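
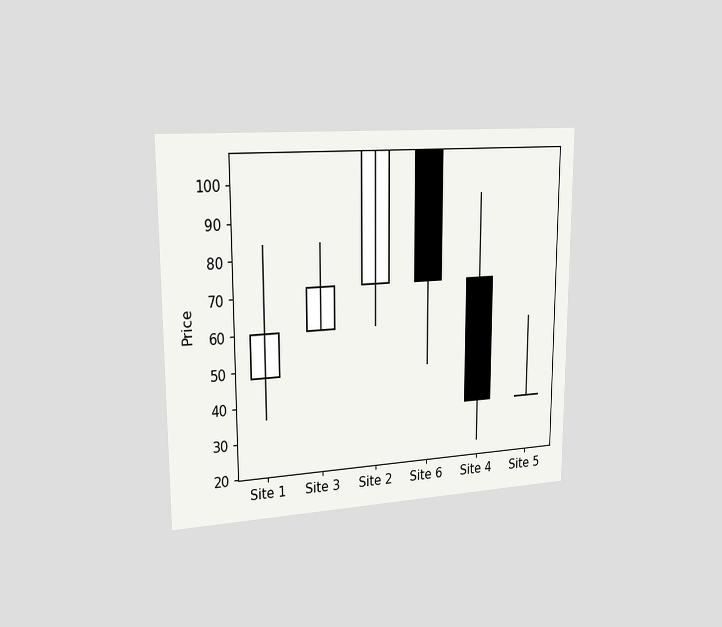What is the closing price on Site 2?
108

The chart is viewed slightly from the left. The Site 2 candle closes at 108.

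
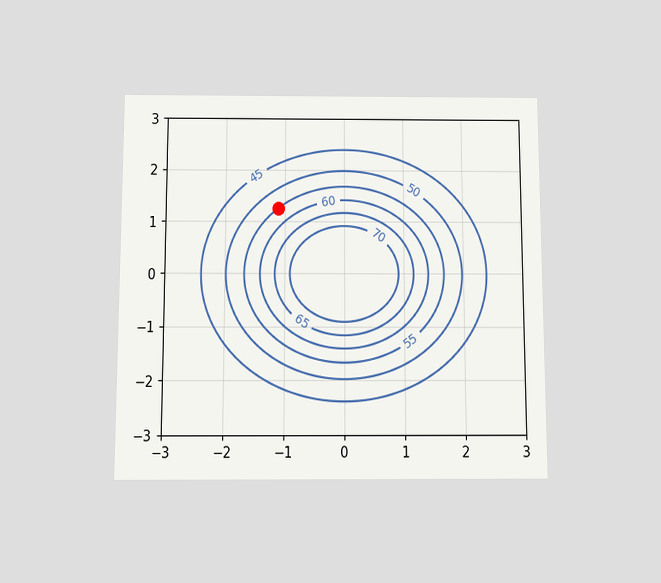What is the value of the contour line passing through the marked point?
55

The chart is viewed slightly from below. The marked point sits on the contour labelled 55.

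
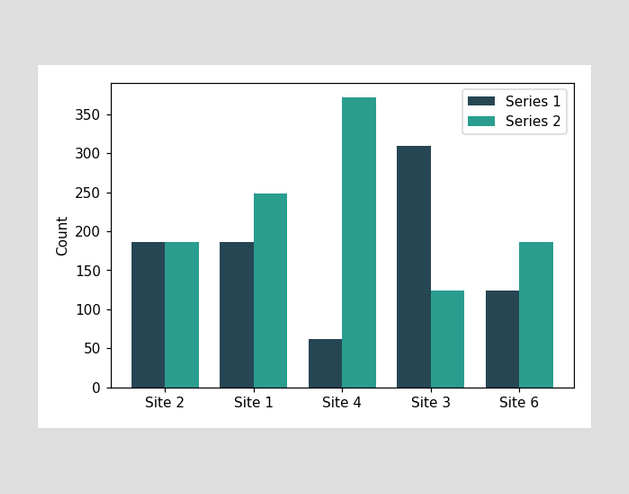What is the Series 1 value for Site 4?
62

The Series 1 bar at Site 4 reaches 62 on the y-axis.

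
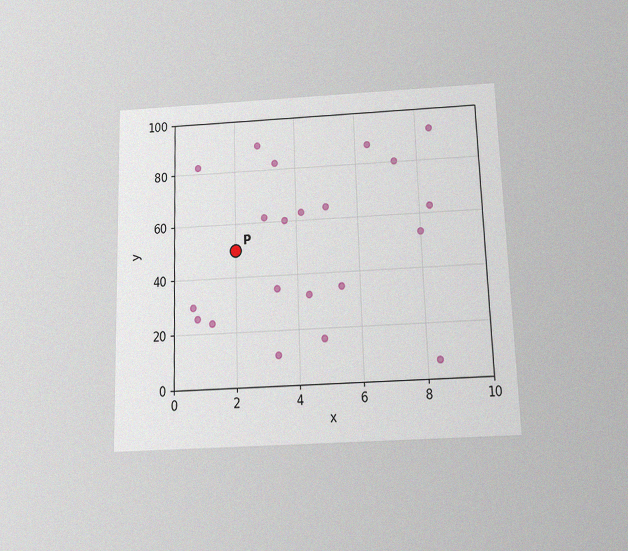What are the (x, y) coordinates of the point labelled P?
The chart is viewed slightly from below, with some photo noise. Following the gridlines from P to each axis, P sits at (2, 50).

(2, 50)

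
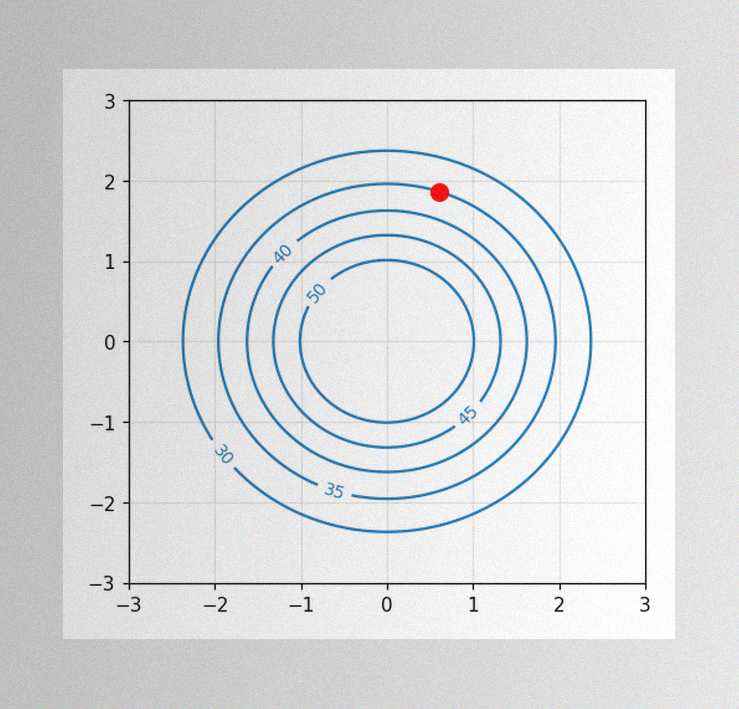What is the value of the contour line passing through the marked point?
35

The image has some photo noise and uneven lighting. The marked point sits on the contour labelled 35.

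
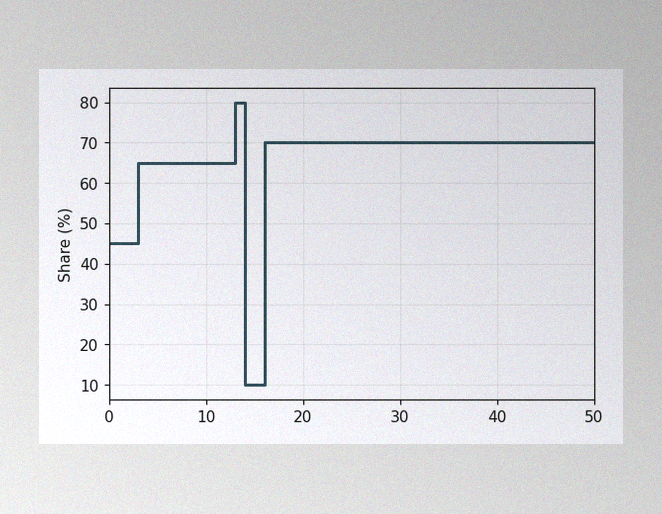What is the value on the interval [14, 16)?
10%

The image has some photo noise and uneven lighting. On [14, 16) the step sits at 10%.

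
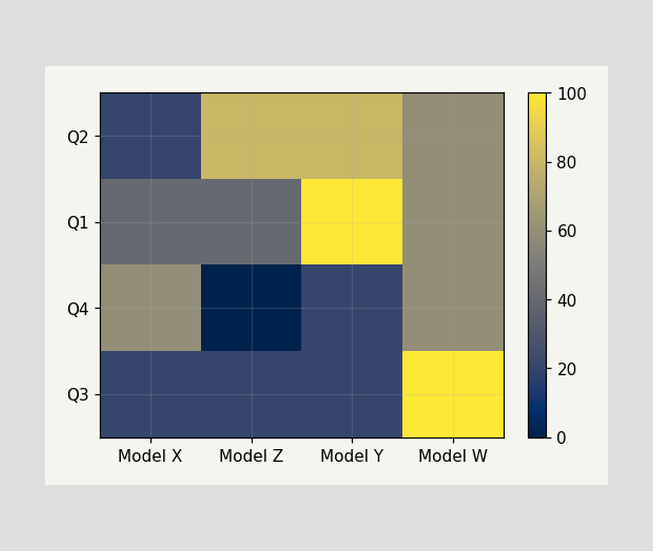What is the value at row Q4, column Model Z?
Matching cell (Q4, Model Z) against the colorbar gives 0.

0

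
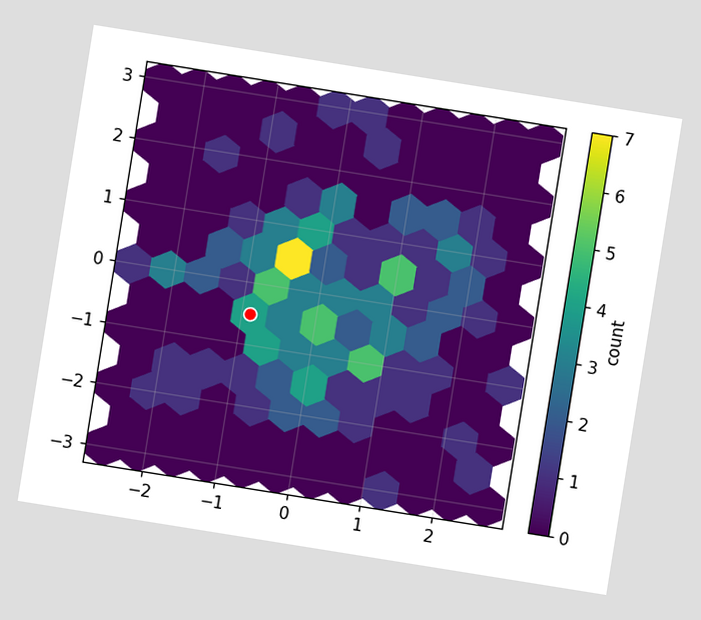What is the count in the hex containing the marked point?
4

The chart is tilted about 9° clockwise. The marked hex reads 4 on the colorbar.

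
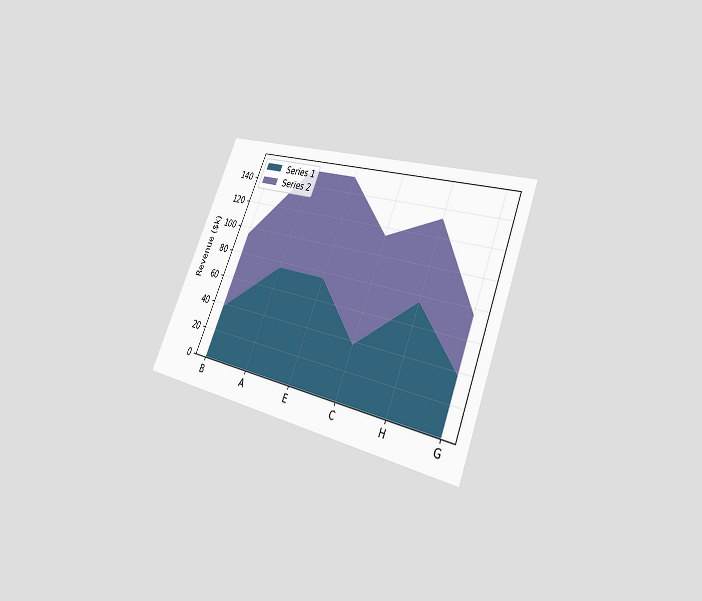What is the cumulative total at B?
The chart is tilted about 22° clockwise and viewed at a slight angle. The stacked total at B reaches $95k.

$95k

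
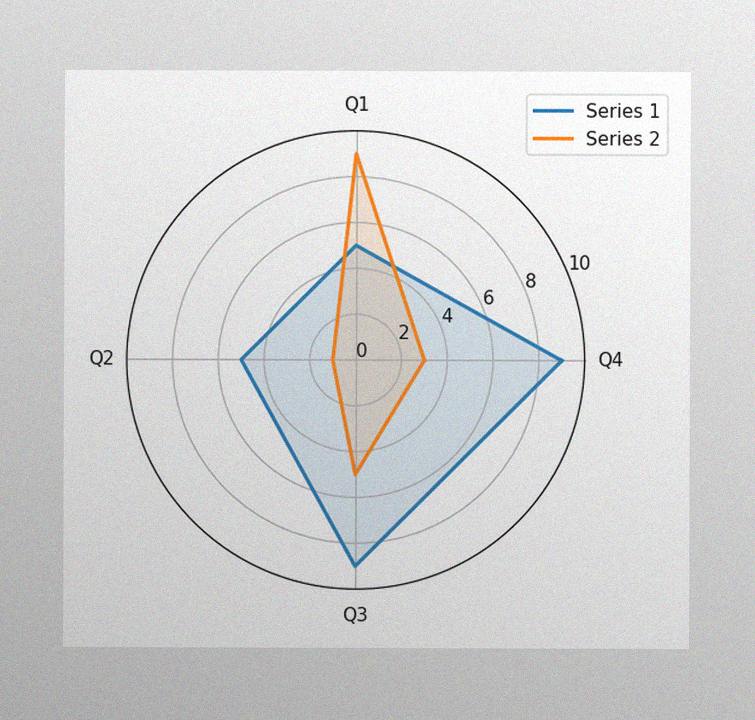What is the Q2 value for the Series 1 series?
The image has some photo noise and uneven lighting. On the Q2 axis, Series 1 reaches 5.

5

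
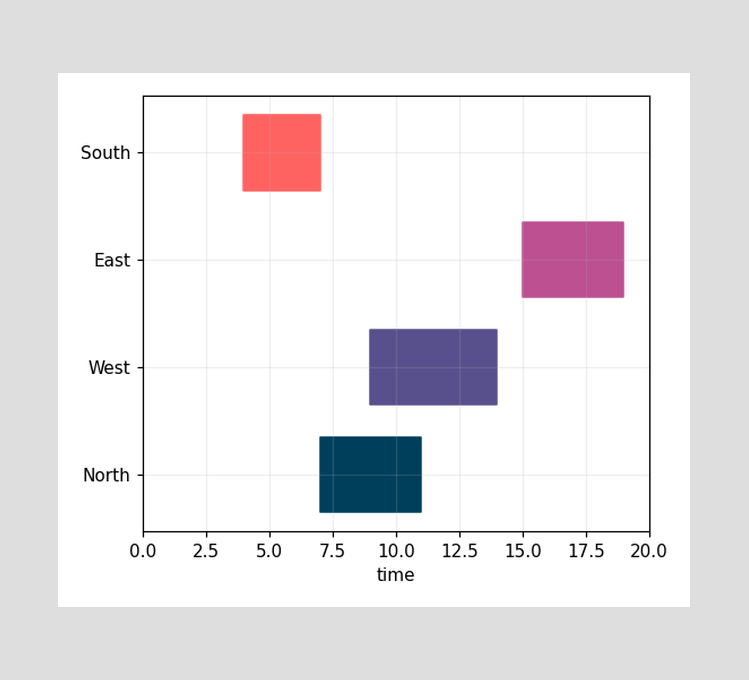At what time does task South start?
The South bar begins at t=4.

4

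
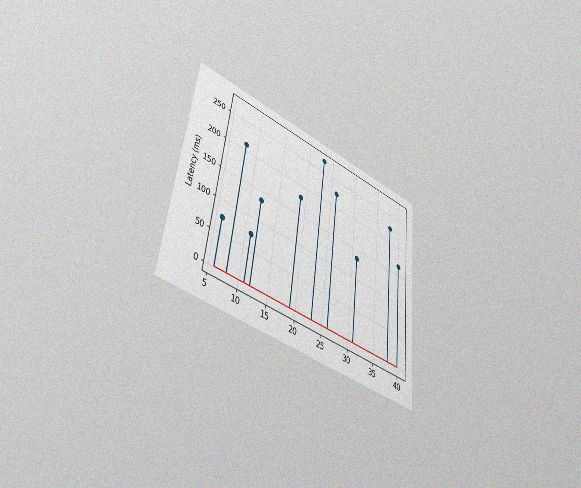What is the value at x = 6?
75ms

The chart is tilted about 7° clockwise and viewed at a slight angle, with some photo noise. The stem at x=6 reaches 75ms.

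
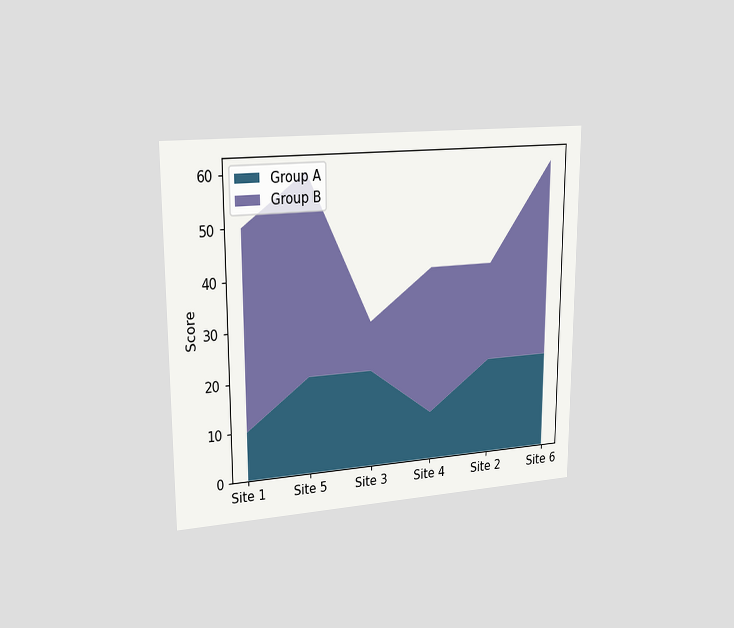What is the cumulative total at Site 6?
60

The chart is viewed slightly from the left. The stacked total at Site 6 reaches 60.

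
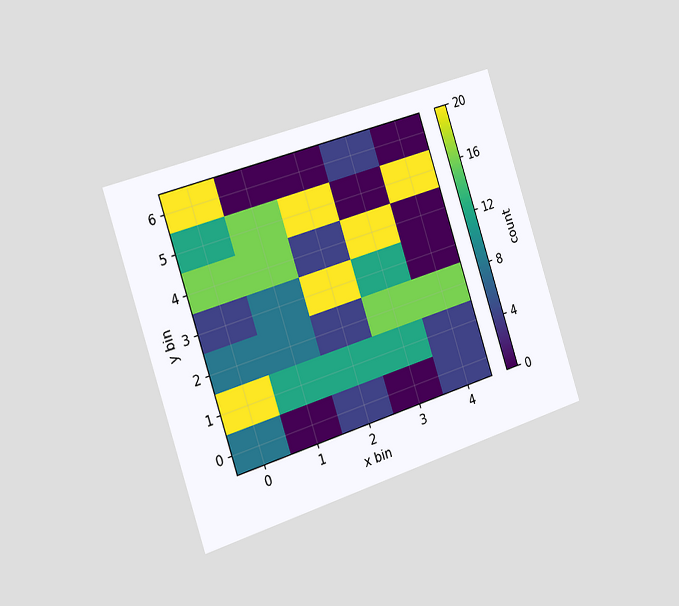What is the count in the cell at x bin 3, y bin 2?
The chart is tilted about 18° counter-clockwise and viewed slightly from the left. Matching the cell (3, 2) against the colorbar gives 16.

16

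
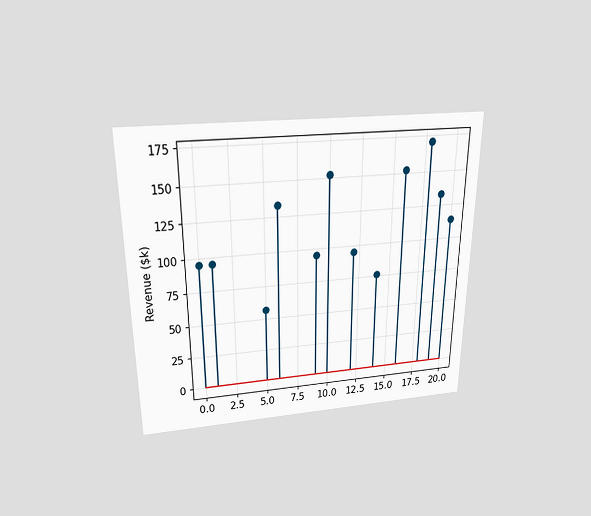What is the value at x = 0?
The chart is viewed slightly from above. The stem at x=0 reaches $95k.

$95k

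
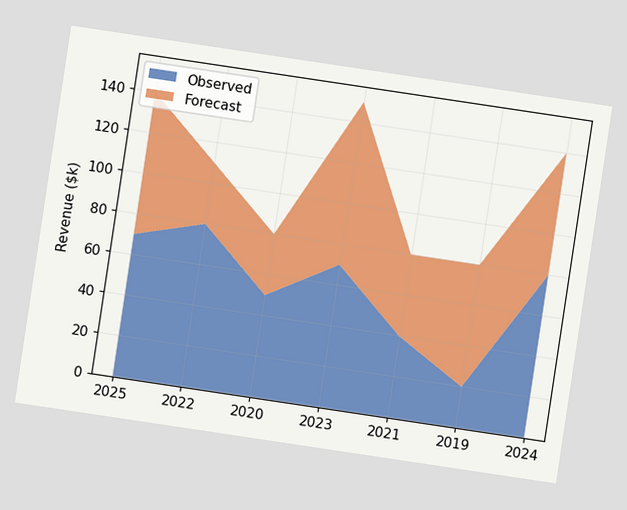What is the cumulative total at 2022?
$110k

The chart is tilted about 9° clockwise. The stacked total at 2022 reaches $110k.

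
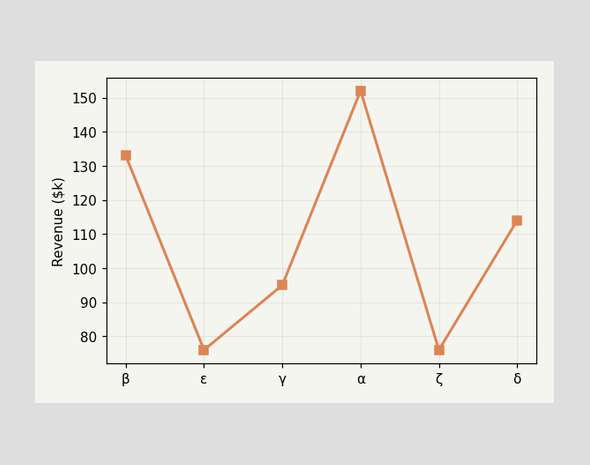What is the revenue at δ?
$114k

At δ, the line is at $114k.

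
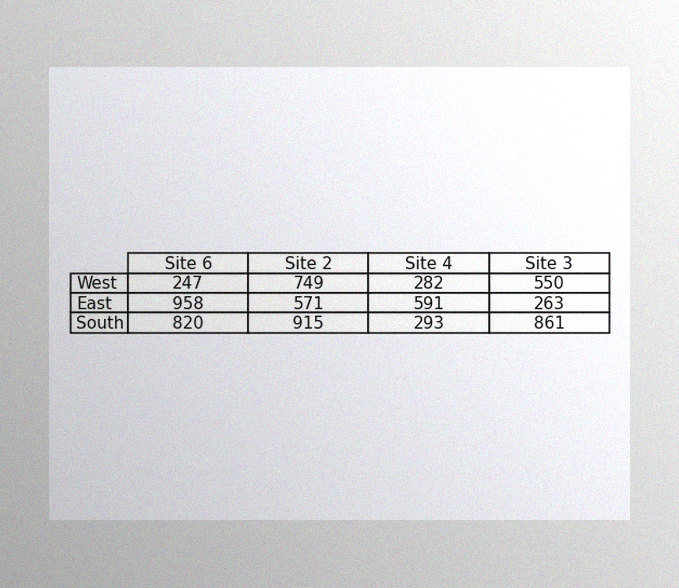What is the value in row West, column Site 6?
247

The image has some photo noise and uneven lighting. The (West, Site 6) cell reads 247.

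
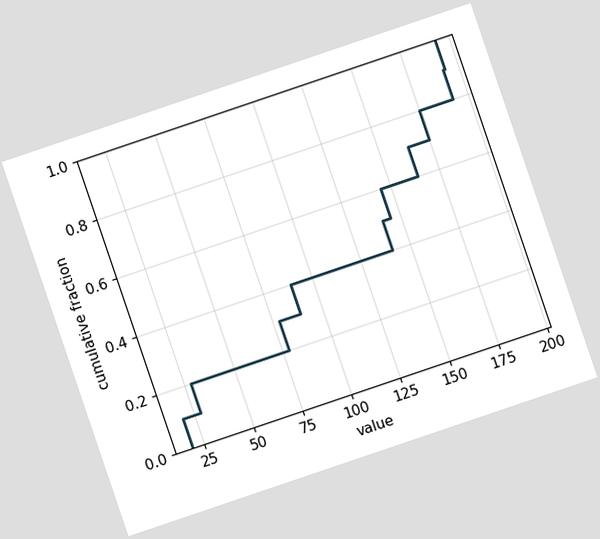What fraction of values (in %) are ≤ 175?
80%

The chart is tilted about 19° counter-clockwise. At x=175 the ECDF step is at 80%.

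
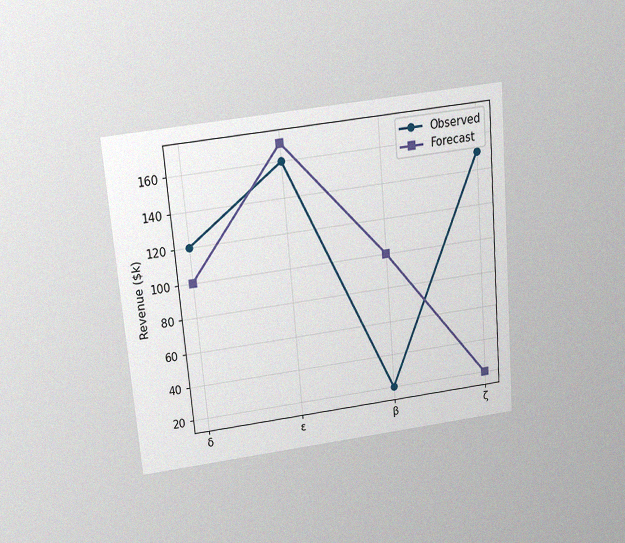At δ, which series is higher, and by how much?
Observed, by $20k

The chart is tilted about 5° counter-clockwise and viewed slightly from above, with some photo noise. At δ, Observed sits above the other line by $20k.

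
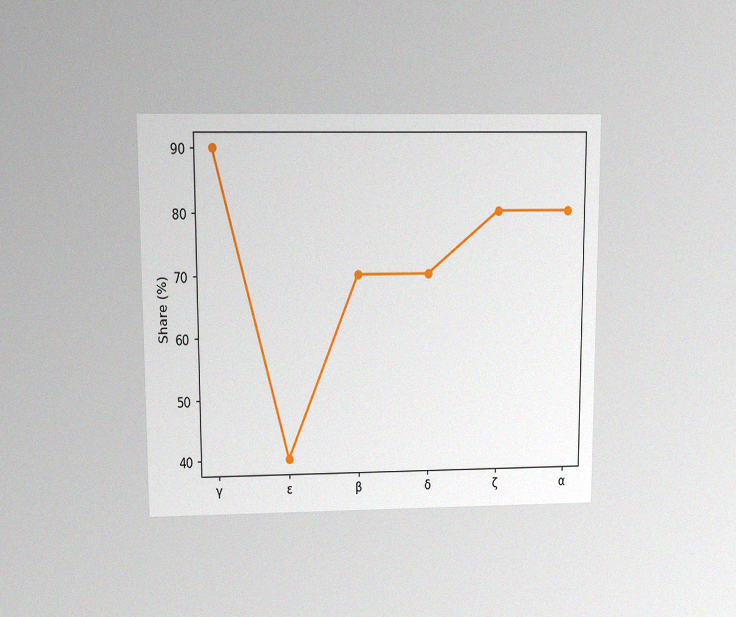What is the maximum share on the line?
The chart is viewed at a slight angle, with some photo noise. The highest point is at γ, and reading across to the y-axis gives 90%.

90%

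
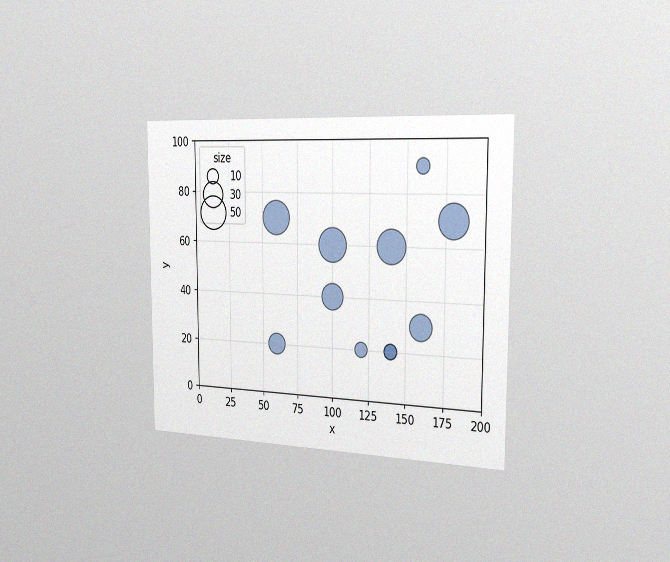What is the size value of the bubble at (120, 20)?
The chart is viewed slightly from the right, with some photo noise. Matching the bubble at (120, 20) against the size legend gives 10.

10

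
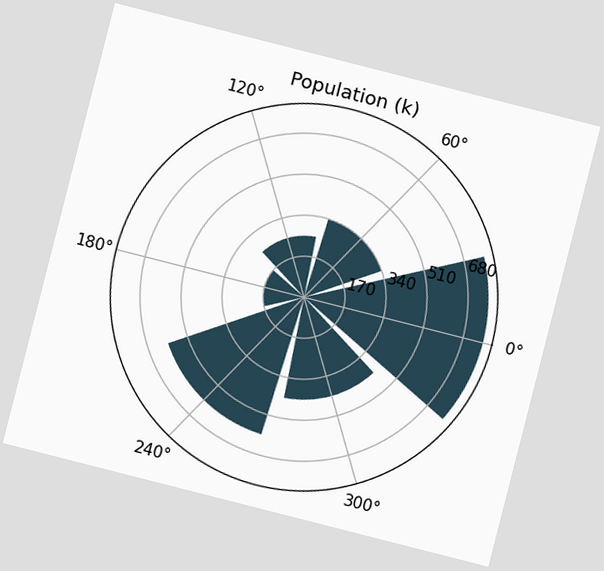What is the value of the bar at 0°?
The chart is tilted about 14° clockwise. The bar at 0° reaches 765k on the radial axis.

765k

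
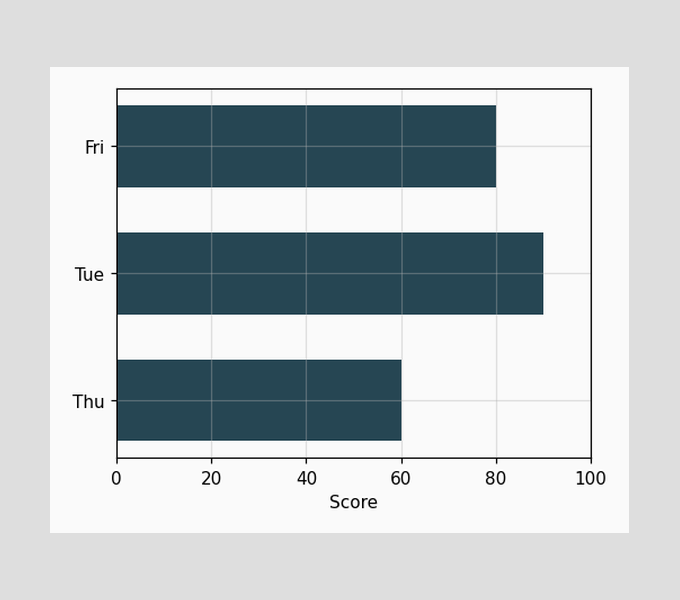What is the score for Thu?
Reading along the chart's x-axis, the Thu bar reaches 60.

60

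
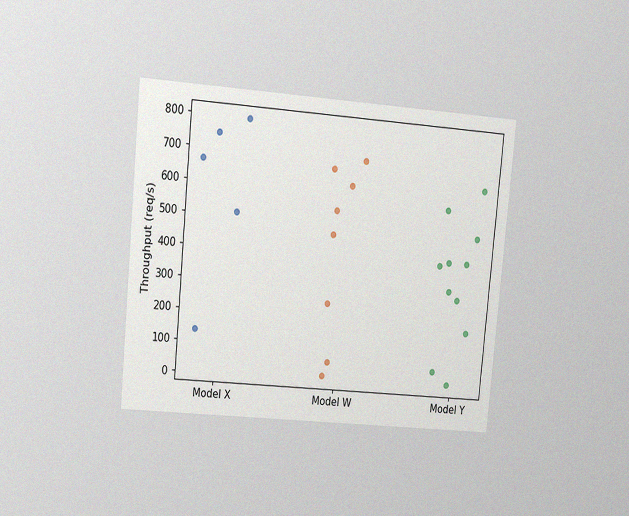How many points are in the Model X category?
5

The chart is tilted about 5° clockwise and viewed at a slight angle, with some photo noise. Counting the markers in the Model X column gives 5.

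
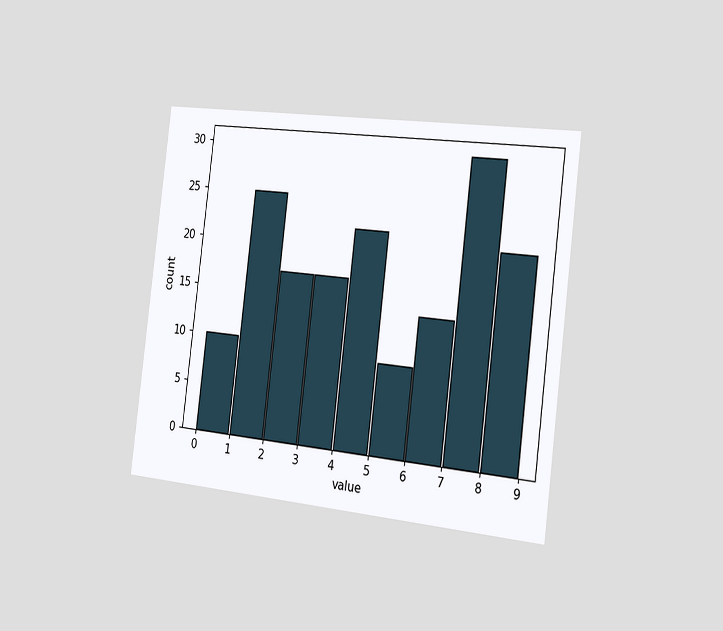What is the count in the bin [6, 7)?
14

The chart is tilted about 7° clockwise and viewed slightly from the right. The [6, 7) bin has height 14.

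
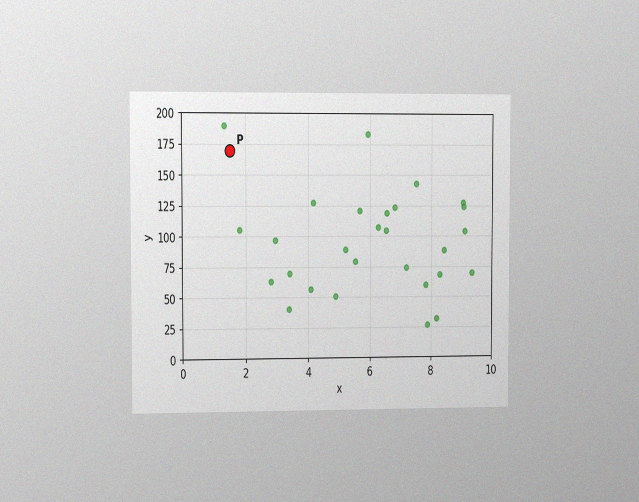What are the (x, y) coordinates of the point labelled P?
(1.5, 170)

The chart is viewed slightly from the left, with some photo noise. Following the gridlines from P to each axis, P sits at (1.5, 170).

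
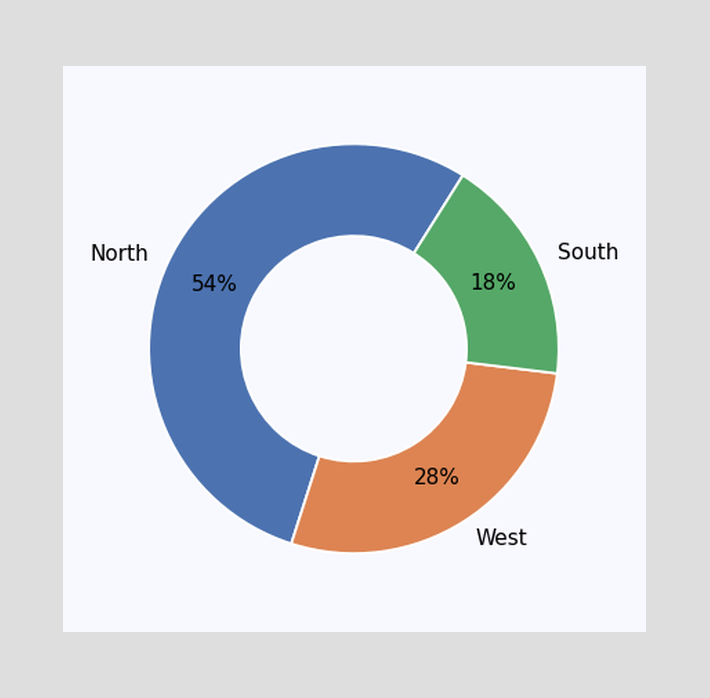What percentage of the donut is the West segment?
The West segment takes up 28% of the ring.

28%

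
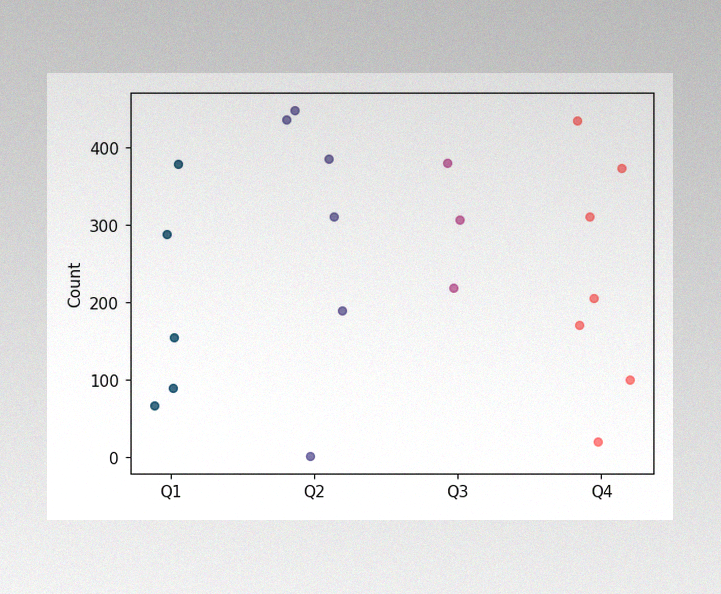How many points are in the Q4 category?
The image has some photo noise and uneven lighting. Counting the markers in the Q4 column gives 7.

7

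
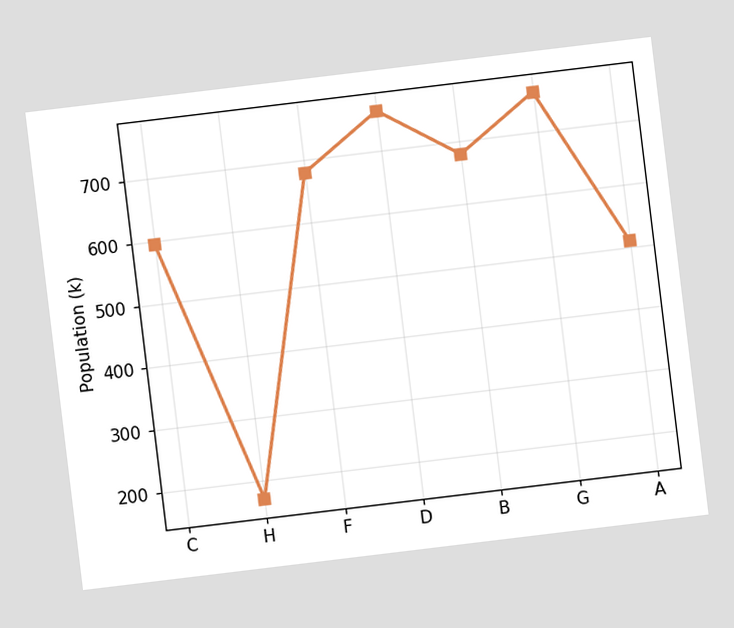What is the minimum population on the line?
The chart is tilted about 7° counter-clockwise. The lowest point is at H, and reading across to the y-axis gives 170k.

170k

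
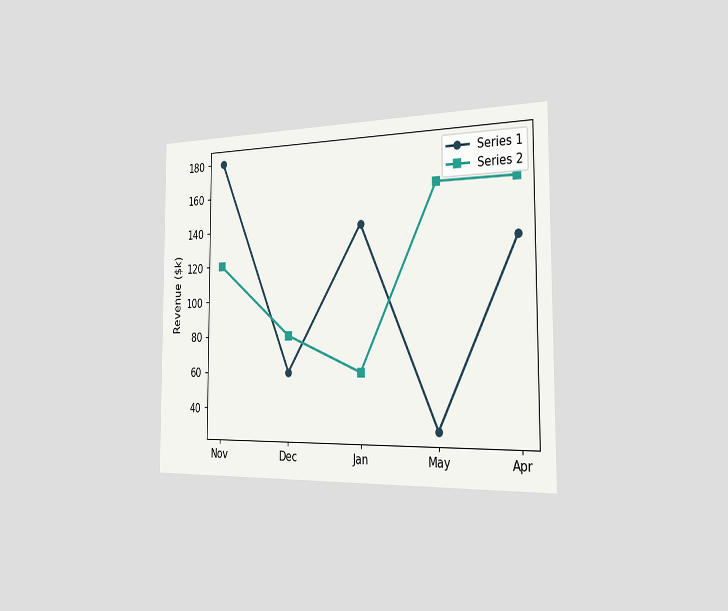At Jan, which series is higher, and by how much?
Series 1, by $80k

The chart is viewed slightly from the right. At Jan, Series 1 sits above the other line by $80k.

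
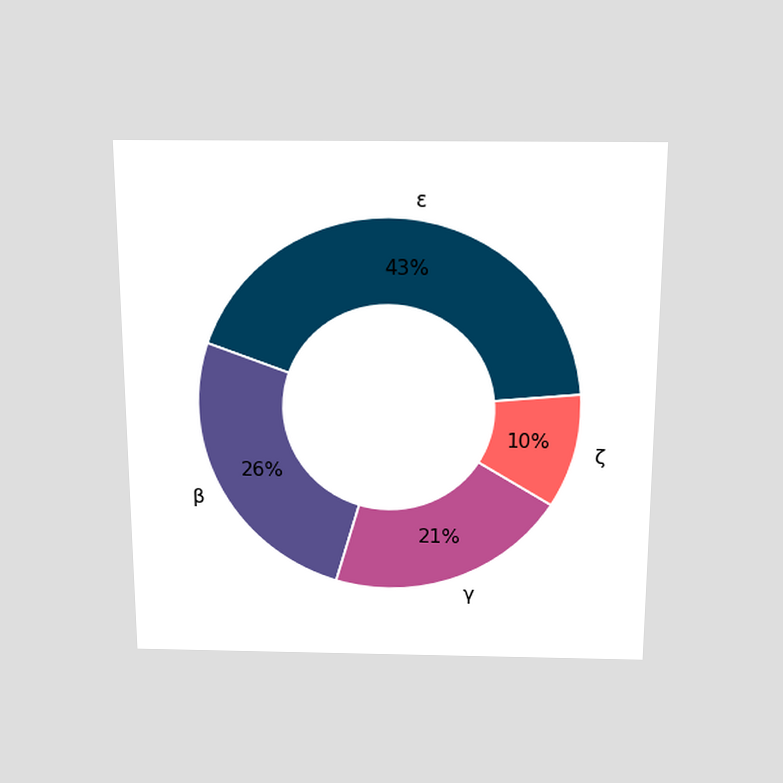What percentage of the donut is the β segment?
The chart is viewed slightly from above. The β segment takes up 26% of the ring.

26%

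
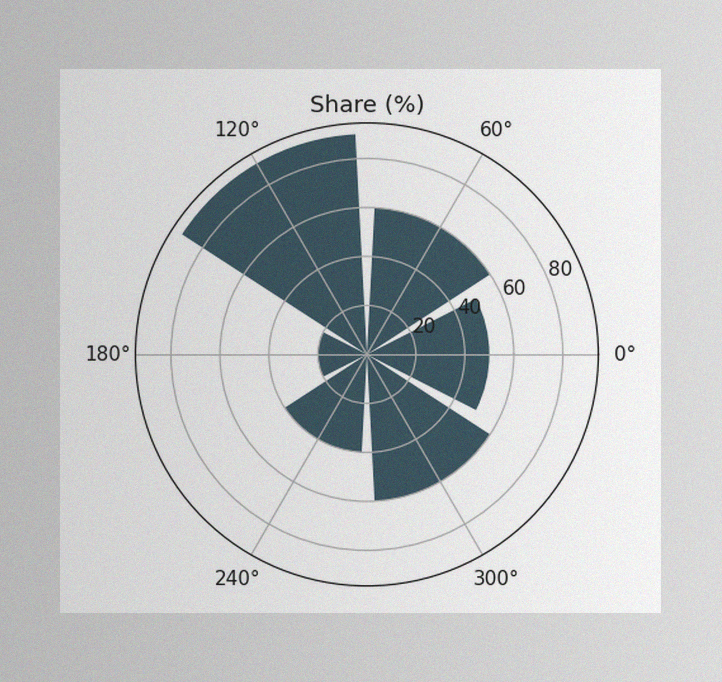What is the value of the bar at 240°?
The image has some photo noise and uneven lighting. The bar at 240° reaches 40% on the radial axis.

40%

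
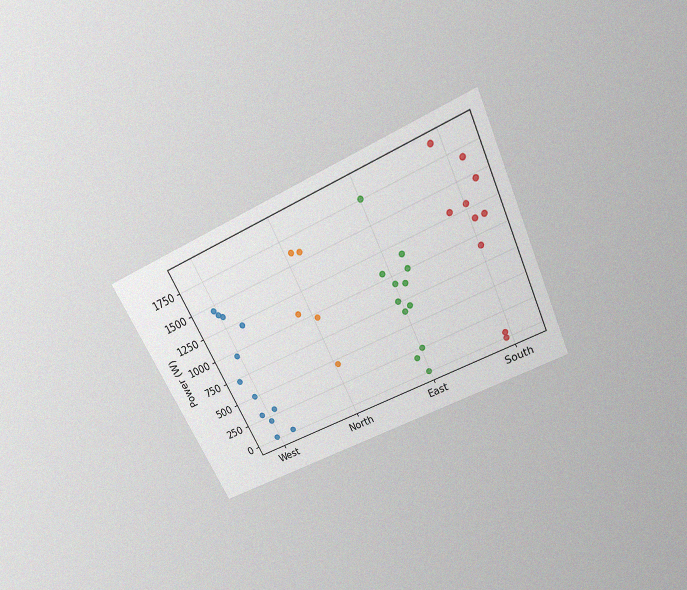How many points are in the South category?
The chart is tilted about 26° counter-clockwise and viewed slightly from above, with some photo noise. Counting the markers in the South column gives 10.

10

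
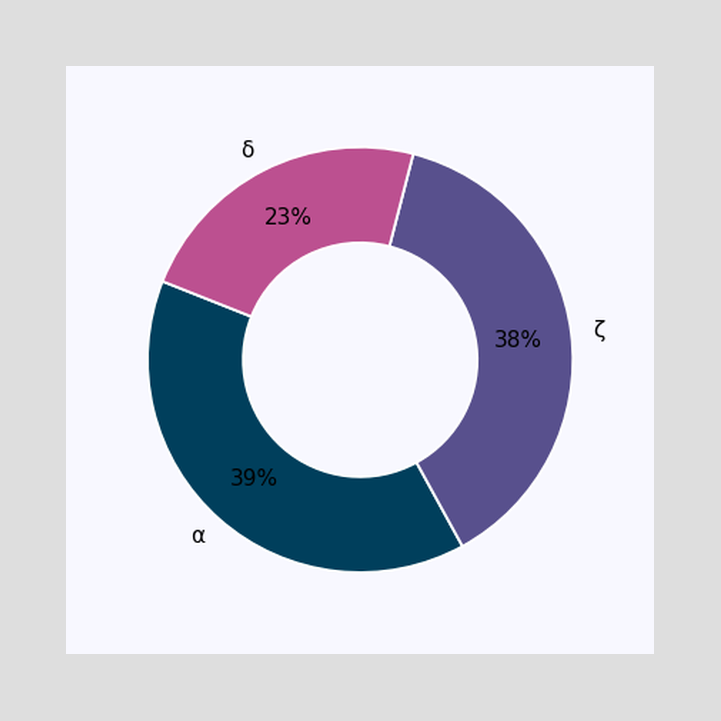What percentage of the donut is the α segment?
39%

The α segment takes up 39% of the ring.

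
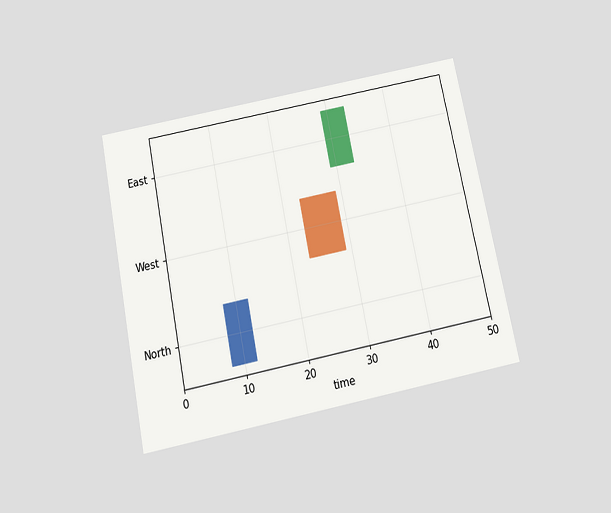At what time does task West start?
The chart is tilted about 12° counter-clockwise and viewed slightly from below. The West bar begins at t=23.

23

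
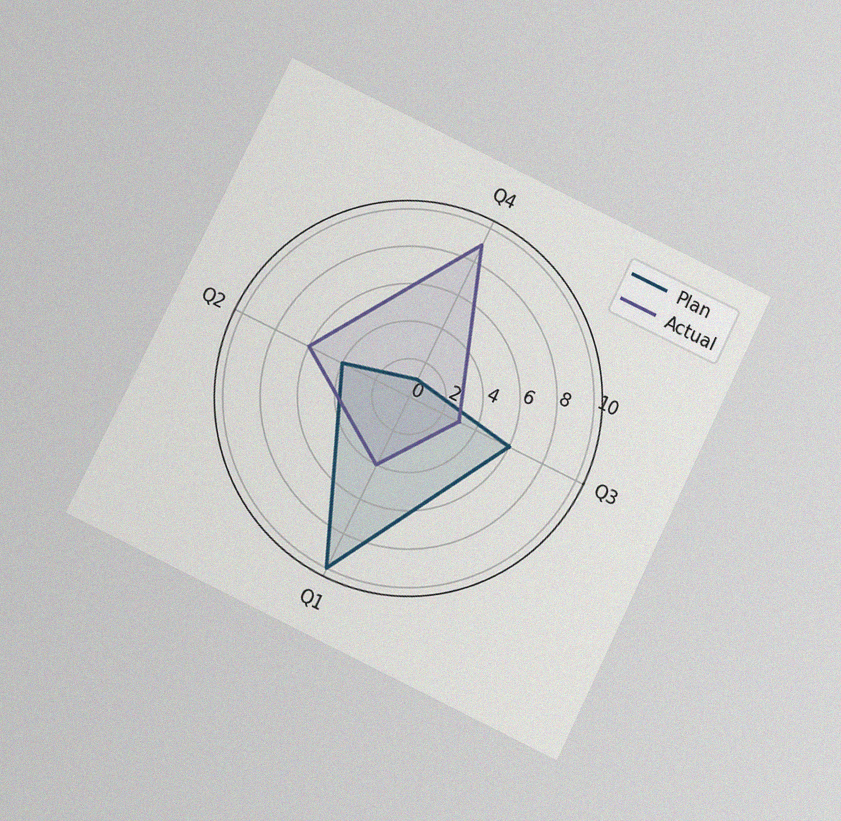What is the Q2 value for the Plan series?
4

The chart is tilted about 26° clockwise and viewed slightly from below, with some photo noise. On the Q2 axis, Plan reaches 4.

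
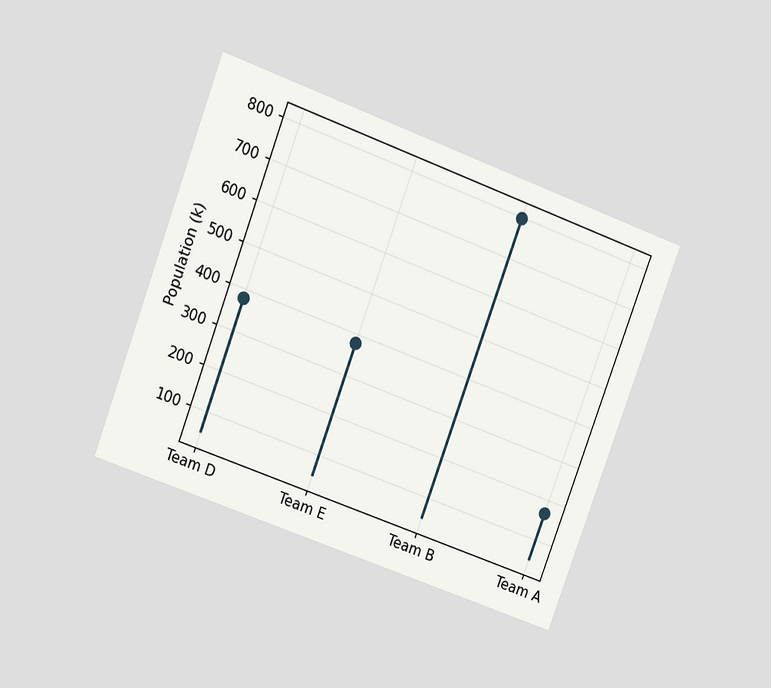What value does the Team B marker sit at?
798k

The chart is tilted about 20° clockwise and viewed at a slight angle. The Team B marker sits at 798k.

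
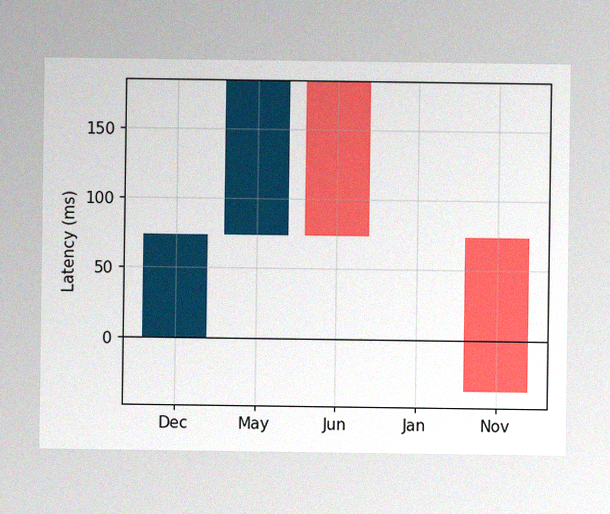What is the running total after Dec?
The image has some photo noise and uneven lighting. After Dec the running total reaches 74ms.

74ms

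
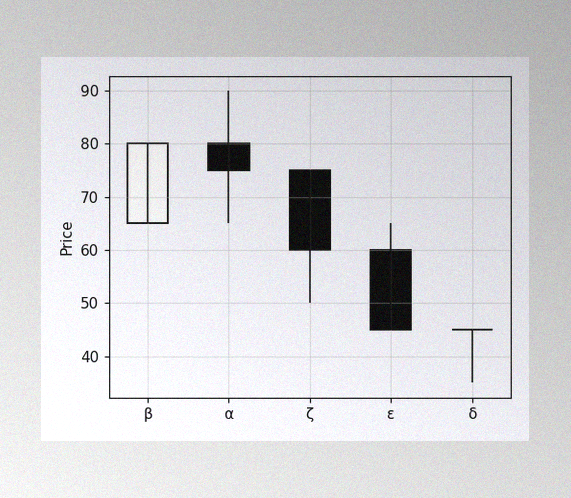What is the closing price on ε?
45

The image has some photo noise and uneven lighting. The ε candle closes at 45.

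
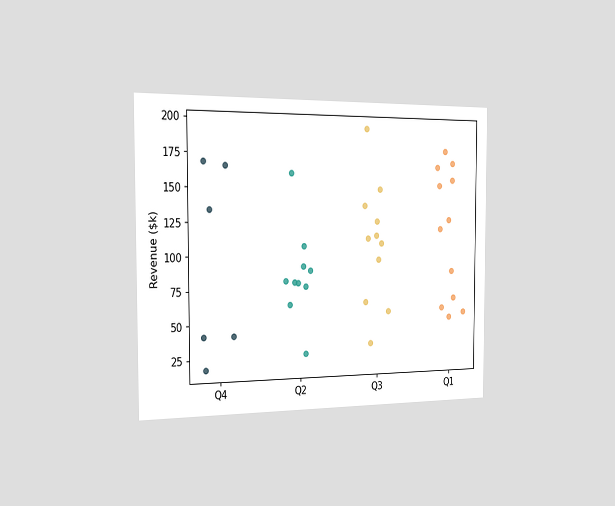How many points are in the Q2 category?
10

The chart is viewed slightly from the left. Counting the markers in the Q2 column gives 10.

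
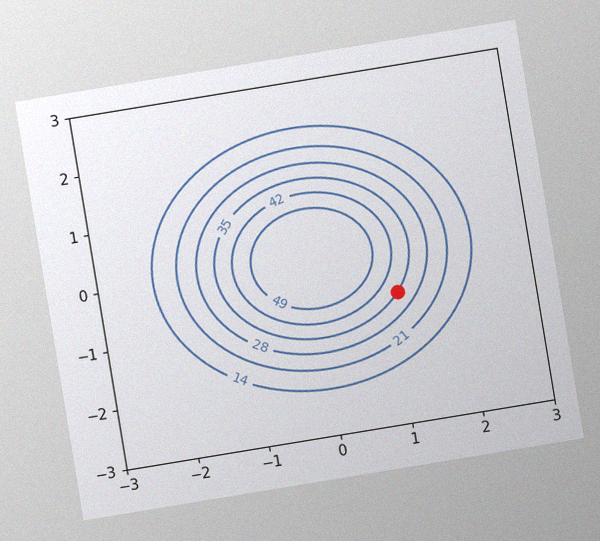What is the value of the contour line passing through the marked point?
35

The chart is tilted about 9° counter-clockwise, with some photo noise. The marked point sits on the contour labelled 35.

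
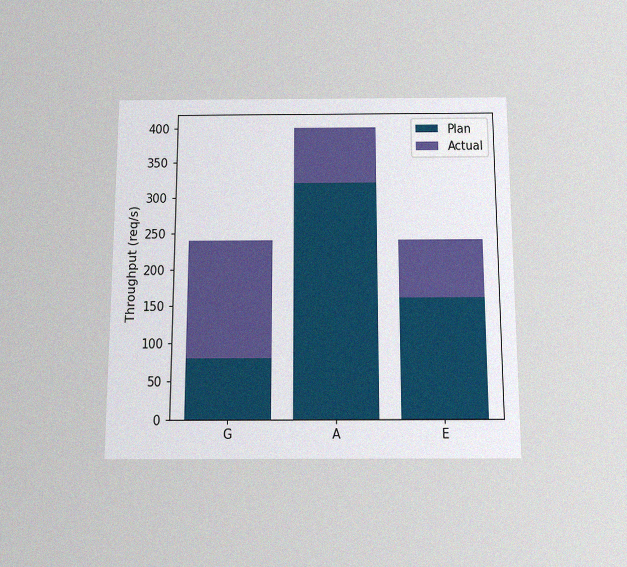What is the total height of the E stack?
The chart is viewed slightly from below, with some photo noise. The E stack's top reaches 240req/s on the y-axis.

240req/s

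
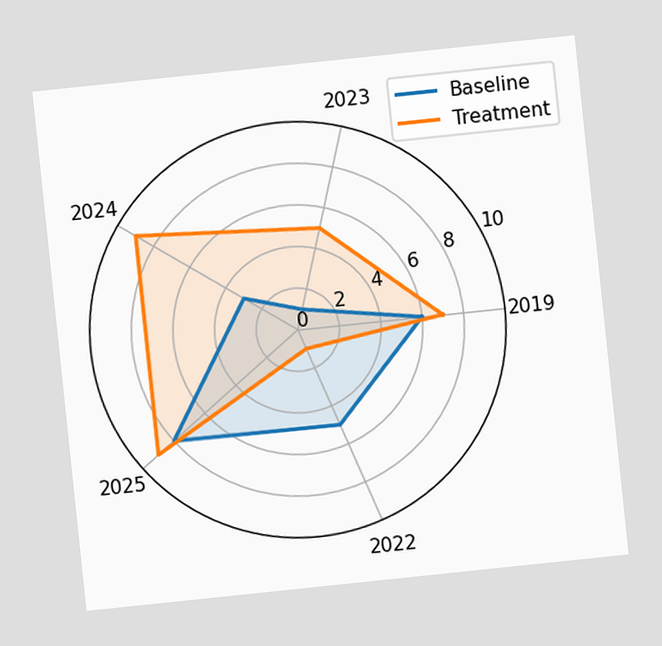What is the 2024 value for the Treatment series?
9

The chart is tilted about 6° counter-clockwise. On the 2024 axis, Treatment reaches 9.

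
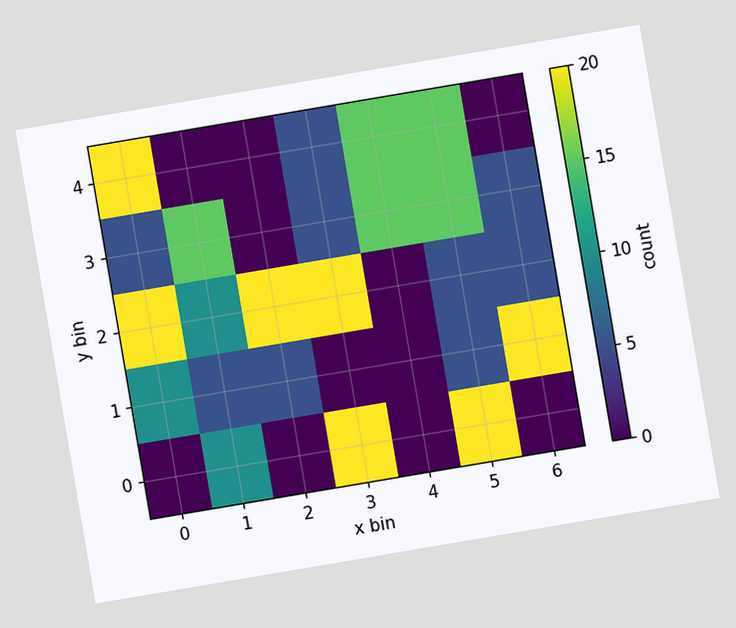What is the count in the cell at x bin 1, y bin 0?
10

The chart is tilted about 10° counter-clockwise. Matching the cell (1, 0) against the colorbar gives 10.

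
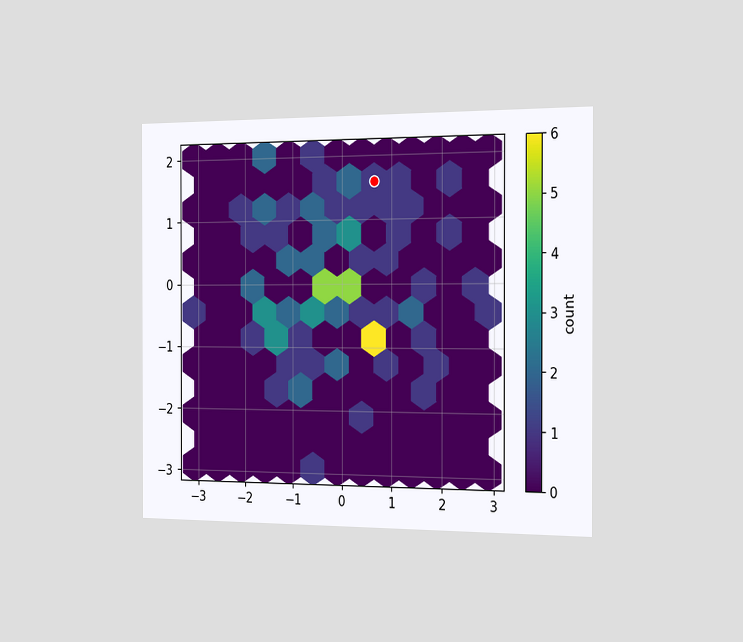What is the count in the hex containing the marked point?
1

The chart is viewed slightly from the right. The marked hex reads 1 on the colorbar.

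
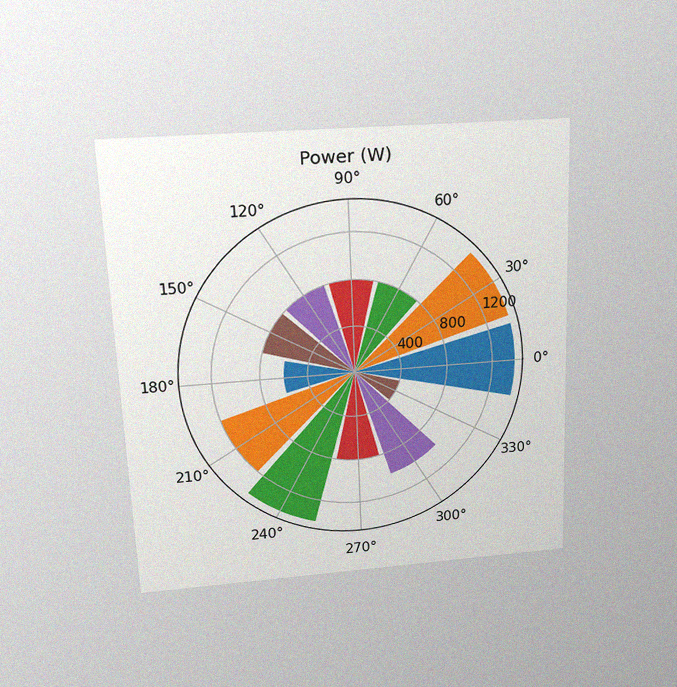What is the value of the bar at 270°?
800W

The chart is tilted about 2° counter-clockwise and viewed slightly from above, with some photo noise. The bar at 270° reaches 800W on the radial axis.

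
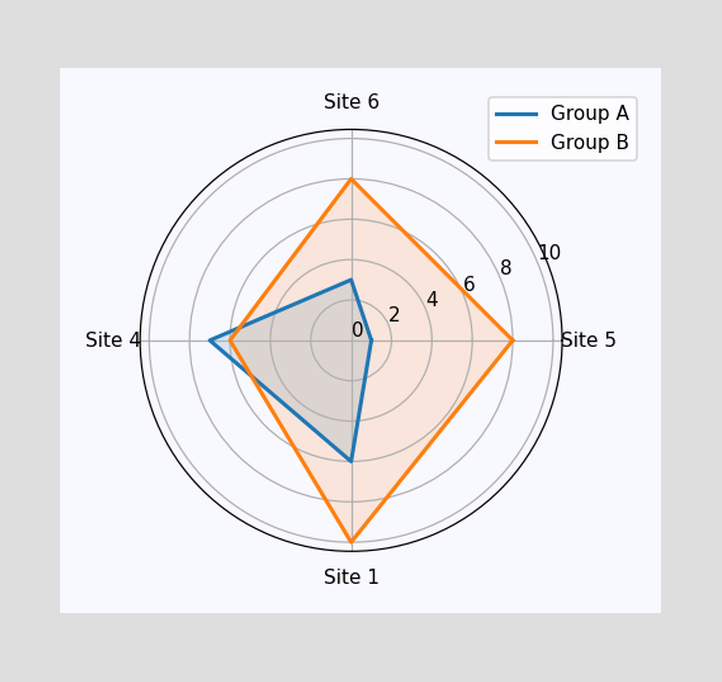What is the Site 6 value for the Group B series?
8

On the Site 6 axis, Group B reaches 8.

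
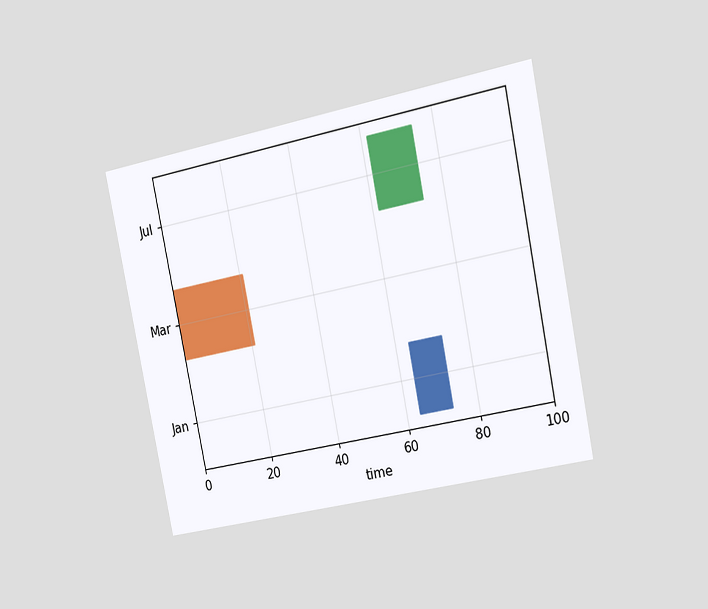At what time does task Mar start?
0

The chart is tilted about 11° counter-clockwise and viewed at a slight angle. The Mar bar begins at t=0.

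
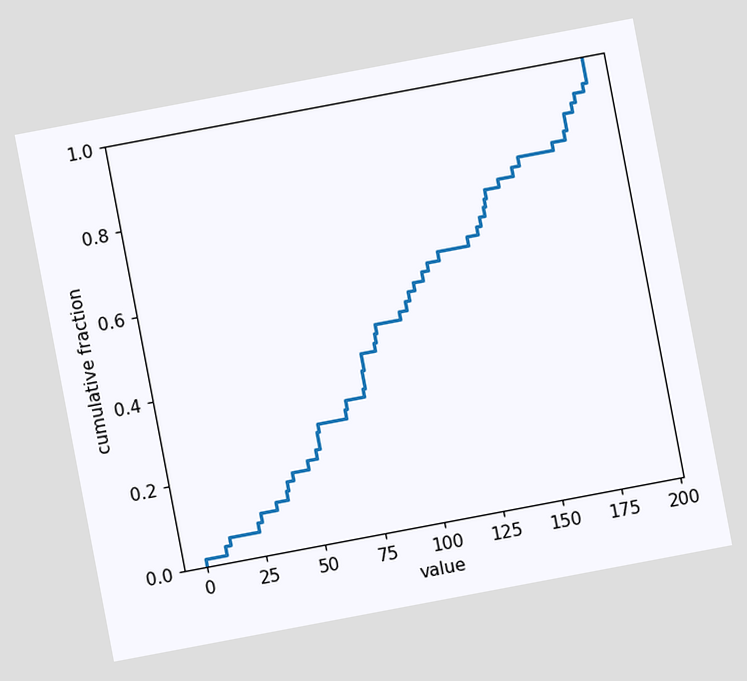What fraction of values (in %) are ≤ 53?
22%

The chart is tilted about 11° counter-clockwise. At x=53 the ECDF step is at 22%.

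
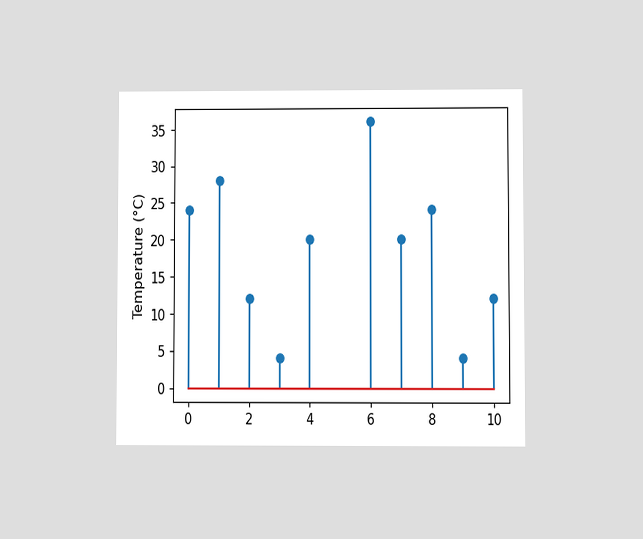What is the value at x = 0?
24°C

The chart is viewed at a slight angle. The stem at x=0 reaches 24°C.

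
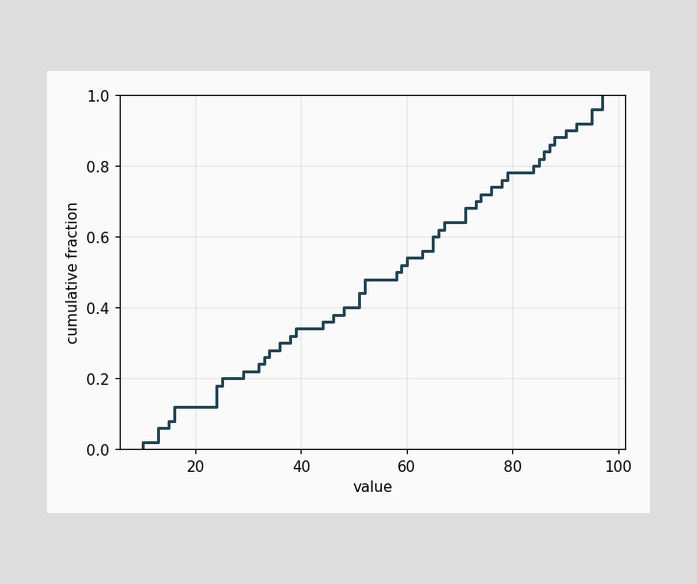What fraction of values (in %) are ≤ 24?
At x=24 the ECDF step is at 18%.

18%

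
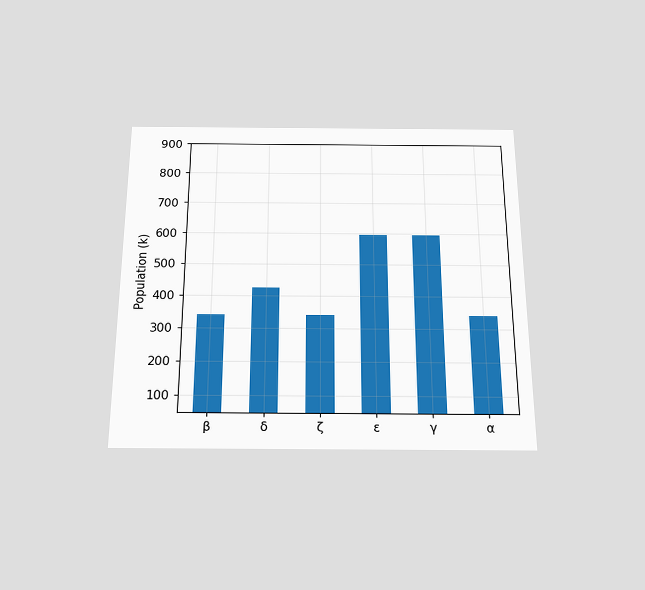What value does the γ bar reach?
The chart is viewed slightly from below. Reading along the chart's y-axis, the γ bar reaches 595k.

595k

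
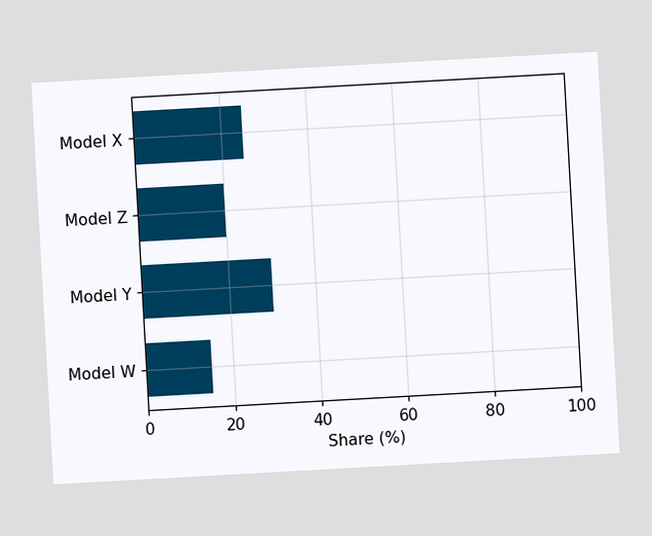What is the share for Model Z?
The chart is tilted about 3° counter-clockwise. Reading along the chart's x-axis, the Model Z bar reaches 20%.

20%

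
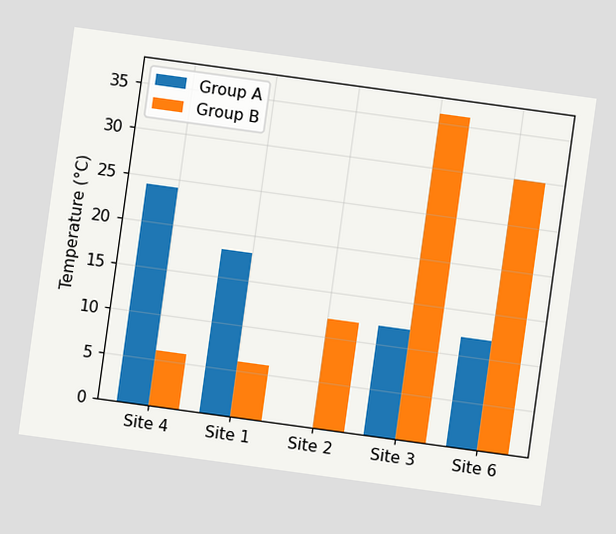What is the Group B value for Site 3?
36°C

The chart is tilted about 8° clockwise. The Group B bar at Site 3 reaches 36°C on the y-axis.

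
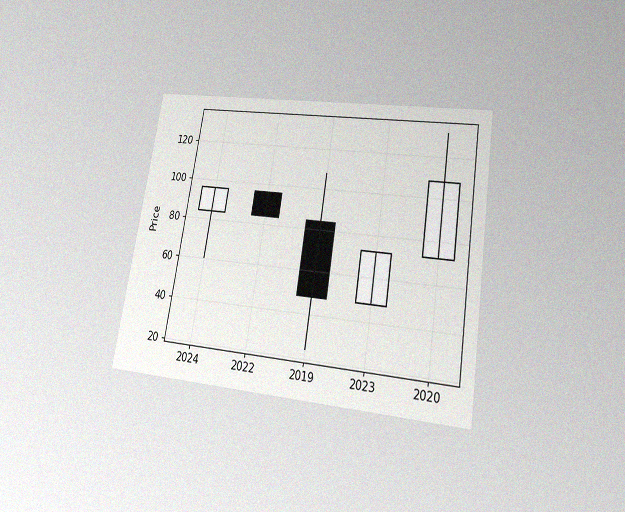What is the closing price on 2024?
96

The chart is tilted about 9° clockwise and viewed slightly from below, with some photo noise. The 2024 candle closes at 96.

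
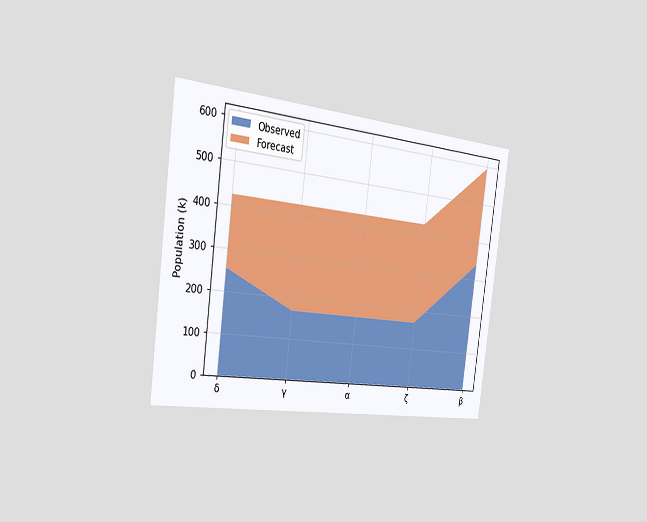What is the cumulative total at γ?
The chart is tilted about 7° clockwise and viewed slightly from the left. The stacked total at γ reaches 425k.

425k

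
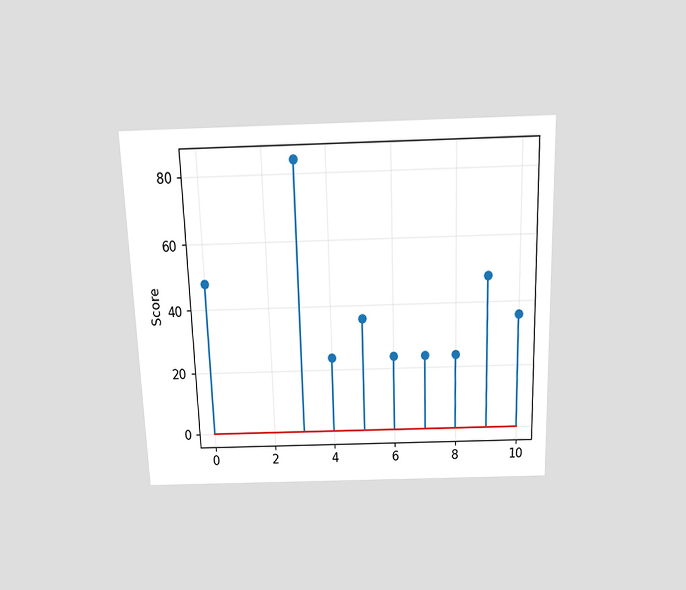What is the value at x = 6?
The chart is viewed slightly from above. The stem at x=6 reaches 24.

24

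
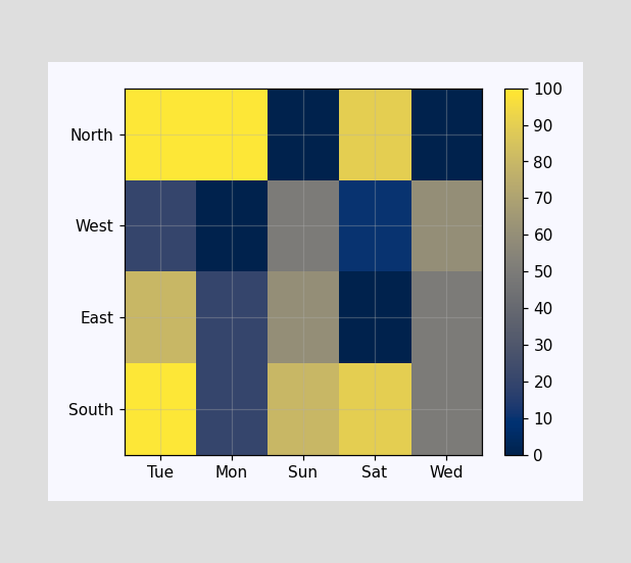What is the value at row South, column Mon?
20

Matching cell (South, Mon) against the colorbar gives 20.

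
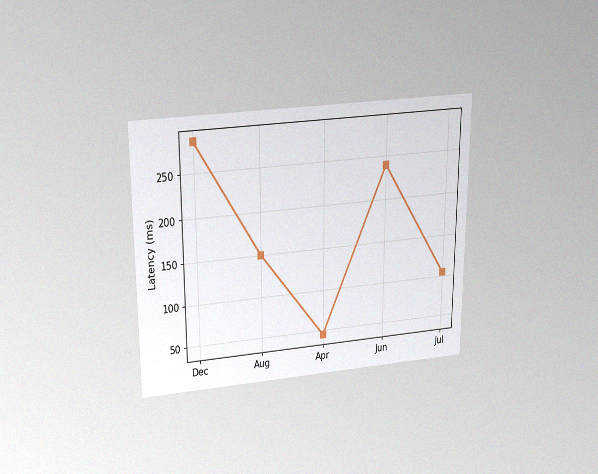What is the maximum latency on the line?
285ms

The chart is viewed slightly from above, with some photo noise. The highest point is at Dec, and reading across to the y-axis gives 285ms.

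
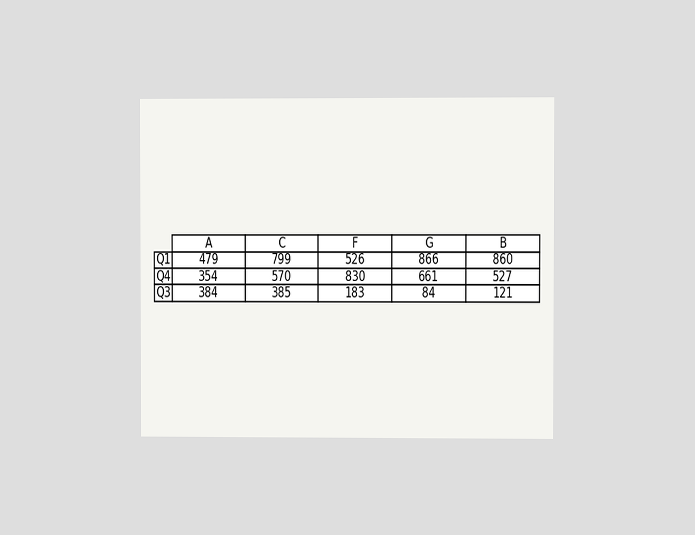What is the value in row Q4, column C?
The chart is viewed at a slight angle. The (Q4, C) cell reads 570.

570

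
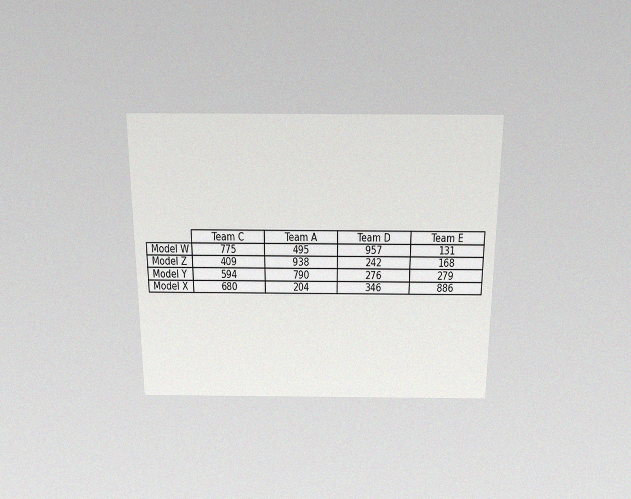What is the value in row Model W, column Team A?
495

The chart is viewed slightly from above, with some photo noise. The (Model W, Team A) cell reads 495.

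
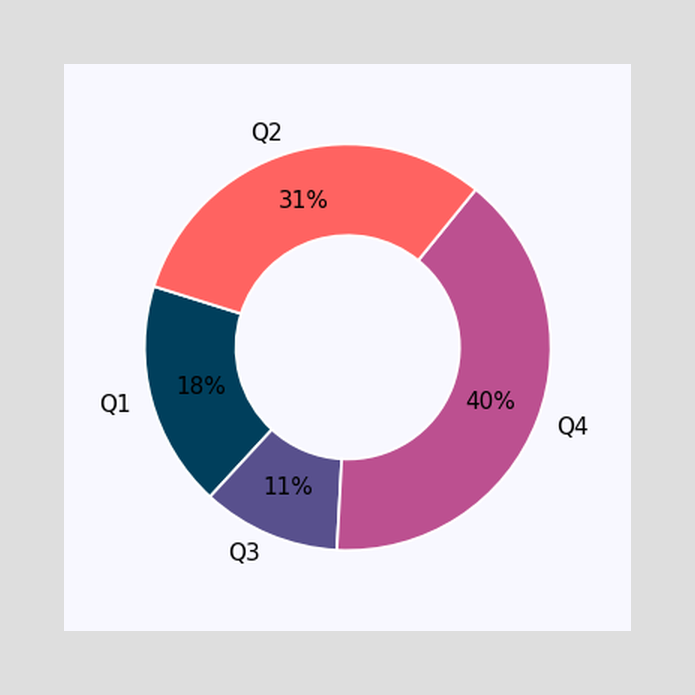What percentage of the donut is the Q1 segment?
The Q1 segment takes up 18% of the ring.

18%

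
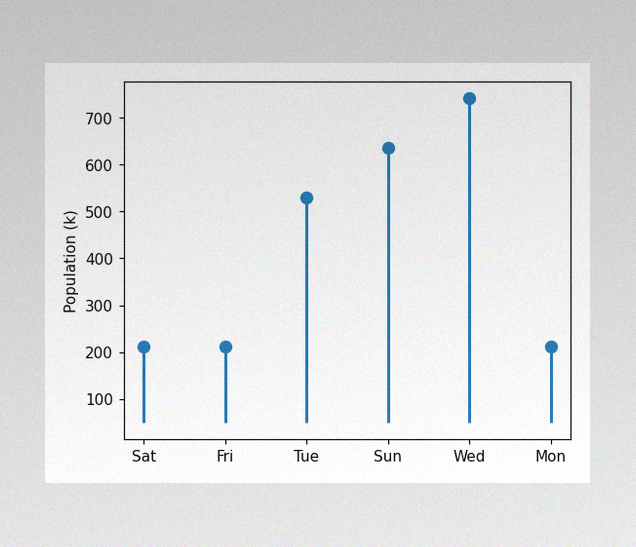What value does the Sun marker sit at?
The image has some photo noise and uneven lighting. The Sun marker sits at 636k.

636k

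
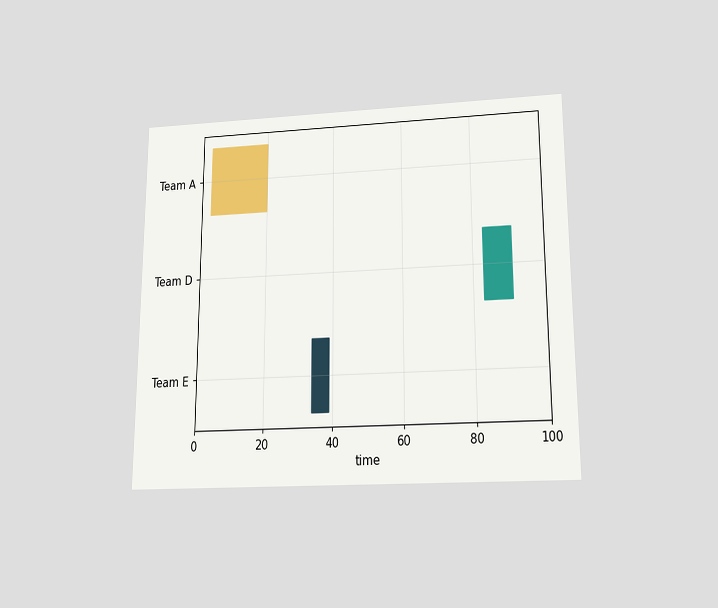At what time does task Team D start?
The chart is viewed slightly from below. The Team D bar begins at t=83.

83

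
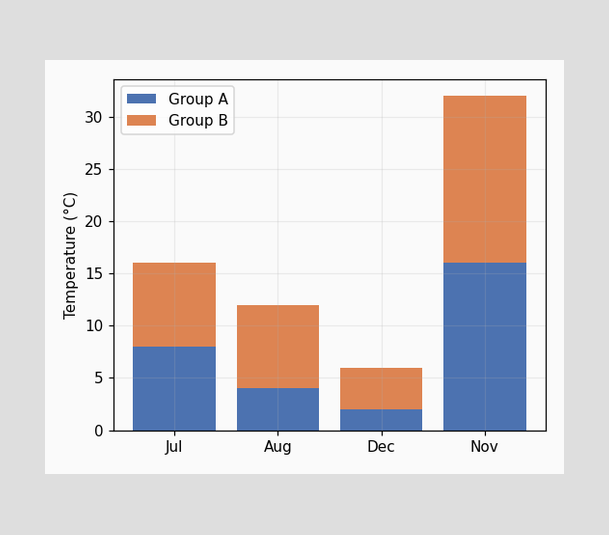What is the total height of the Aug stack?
12°C

The Aug stack's top reaches 12°C on the y-axis.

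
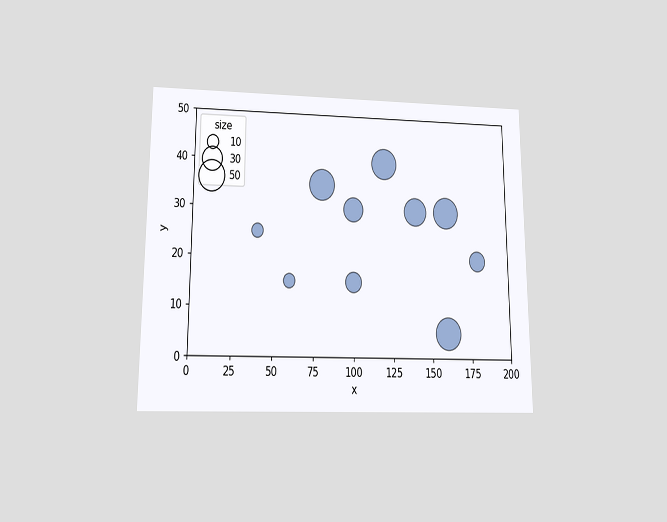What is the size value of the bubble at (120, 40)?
50

The chart is viewed slightly from below. Matching the bubble at (120, 40) against the size legend gives 50.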